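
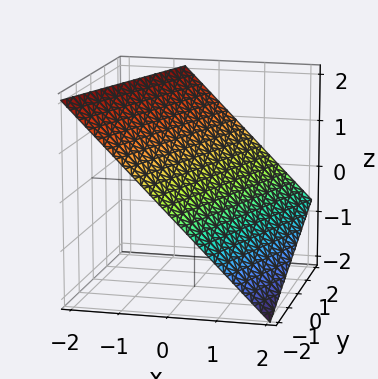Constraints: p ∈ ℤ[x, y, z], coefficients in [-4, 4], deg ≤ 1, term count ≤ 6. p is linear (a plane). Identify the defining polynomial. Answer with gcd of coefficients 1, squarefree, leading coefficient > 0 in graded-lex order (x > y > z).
3*x - y + 3*z - 2

1. The degree is 1 — every cross-section is a straight line — this is a plane.
2. Observable constraints: it meets the y-axis at y = -2 (among the integer gridlines).
3. The integer polynomial consistent with all of this is the stated p.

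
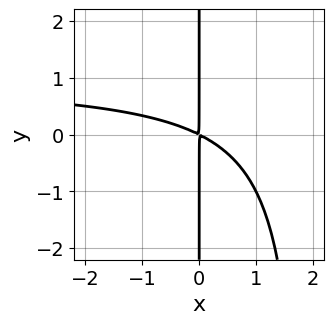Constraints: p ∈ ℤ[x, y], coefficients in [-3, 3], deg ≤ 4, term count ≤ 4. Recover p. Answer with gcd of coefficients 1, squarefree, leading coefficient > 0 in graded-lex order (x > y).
x^2*y - x^2 - 2*x*y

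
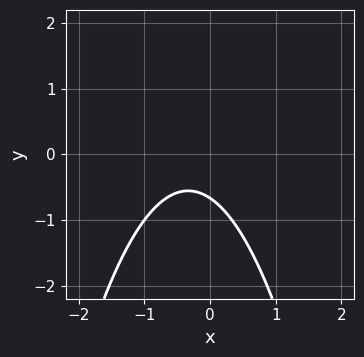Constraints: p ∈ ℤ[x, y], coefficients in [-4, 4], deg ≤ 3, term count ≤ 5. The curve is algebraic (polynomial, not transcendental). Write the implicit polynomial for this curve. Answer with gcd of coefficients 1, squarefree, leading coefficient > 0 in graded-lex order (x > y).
Degree: a generic line meets the curve in up to 2 points, so deg p = 2.
From the axis intercepts and sections: it misses every integer gridline on the x-axis.
Assembling these constraints gives the stated polynomial.

3*x^2 + 2*x + 3*y + 2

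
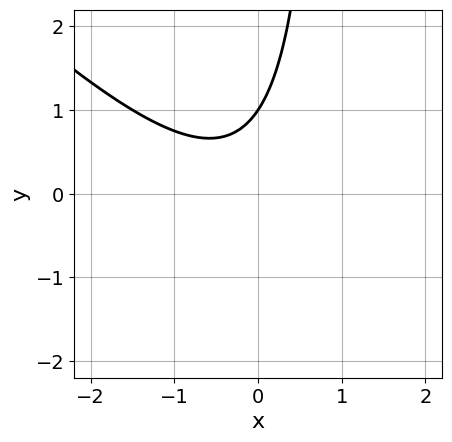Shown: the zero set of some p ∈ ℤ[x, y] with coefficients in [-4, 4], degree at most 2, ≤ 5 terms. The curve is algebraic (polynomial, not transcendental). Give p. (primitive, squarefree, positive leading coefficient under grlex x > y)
2*x^2 + 2*x*y + x - 2*y + 2

Degree: no degree-1 curve has this shape, so deg p = 2.
Checking where it meets the axes: it meets the y-axis at y = 1 (among the integer gridlines); it misses every integer gridline on the x-axis.
Together with the visible shape, these determine p as stated.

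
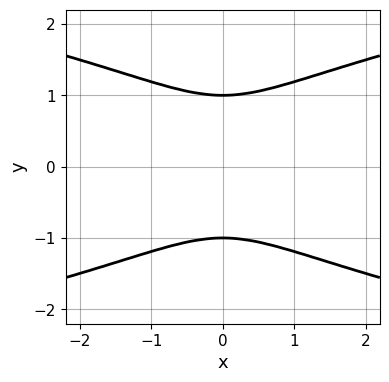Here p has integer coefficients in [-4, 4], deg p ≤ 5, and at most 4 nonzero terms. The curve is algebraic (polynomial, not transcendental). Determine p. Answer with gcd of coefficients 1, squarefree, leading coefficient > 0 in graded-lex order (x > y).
First, deg p = 4.
Next, symmetries: the y ↦ −y reflection is a symmetry, so y appears only in even powers; the x ↦ −x reflection is a symmetry, so x appears only in even powers.
Then, reading off the gridlines: it misses every integer gridline on the x-axis; the y-axis gridline crossings are at y ∈ {-1, 1}.
Finally, together with the visible shape, these determine p as stated.

y^4 - x^2 - 1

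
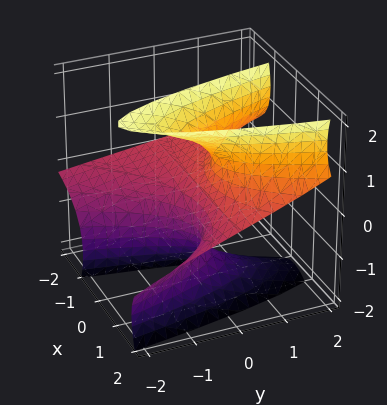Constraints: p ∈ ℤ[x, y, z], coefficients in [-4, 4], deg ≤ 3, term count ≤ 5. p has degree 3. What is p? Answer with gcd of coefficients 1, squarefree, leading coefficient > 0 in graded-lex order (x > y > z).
3*x^2*z - z^3 - 3*x*z - 3*y + 2*z

The degree is 3 — a generic line meets the surface in up to 3 points.
Against the integer gridlines: the visible x-axis segment lies entirely on the surface; it crosses the y-axis at the gridline y = 0; one z-axis crossing is at z = 0.
The integer polynomial consistent with all of this is the stated p.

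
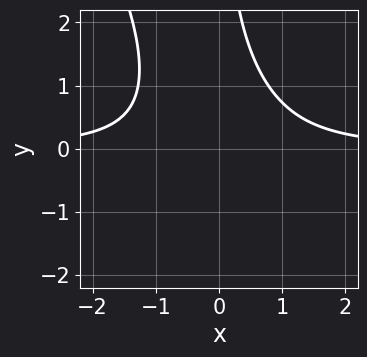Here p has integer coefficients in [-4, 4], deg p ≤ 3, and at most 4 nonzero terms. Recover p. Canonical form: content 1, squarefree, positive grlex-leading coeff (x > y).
First, degree: no degree-2 curve has this shape, so deg p = 3.
Next, against the integer gridlines: no x-intercept at any integer in the box; no y-intercept at any integer in the box.
Finally, solving for integer coefficients yields p as stated.

2*x^2*y + x*y^2 - 2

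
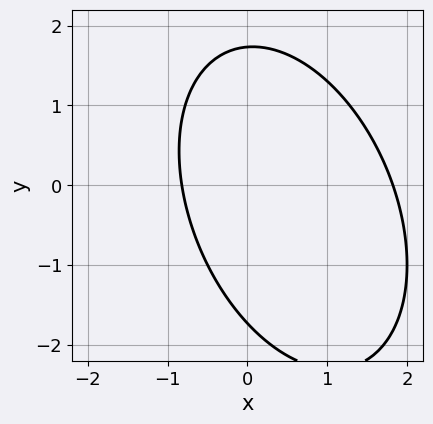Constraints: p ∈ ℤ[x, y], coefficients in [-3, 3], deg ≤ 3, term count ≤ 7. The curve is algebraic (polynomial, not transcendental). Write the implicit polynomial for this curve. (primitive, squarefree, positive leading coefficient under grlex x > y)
2*x^2 + x*y + y^2 - 2*x - 3

(a) Degree: a generic line meets the curve in up to 2 points, so deg p = 2.
(b) The integer polynomial consistent with all of this is the stated p.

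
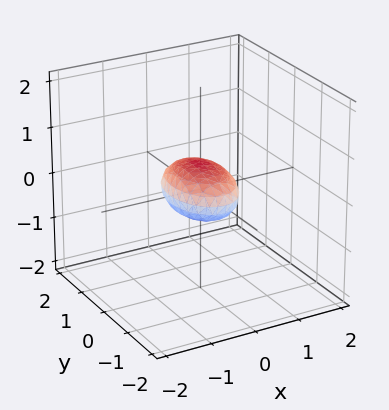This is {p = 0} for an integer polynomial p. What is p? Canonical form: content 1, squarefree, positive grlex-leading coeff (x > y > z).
2*x^2 + y^2 + 3*z^2 - 1

1. deg p = 2. A closed, bounded, convex surface; a quadric.
2. Symmetries: it's symmetric under z → −z, forcing even powers of z; it's symmetric under y → −y, forcing even powers of y; mirror symmetry x ↦ −x ⇒ only even powers of x.
3. Checking where it meets the axes: among the integer gridlines, it crosses the y-axis at y ∈ {-1, 1}.
4. Solving for integer coefficients yields p as stated.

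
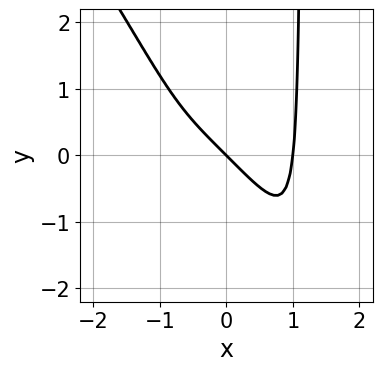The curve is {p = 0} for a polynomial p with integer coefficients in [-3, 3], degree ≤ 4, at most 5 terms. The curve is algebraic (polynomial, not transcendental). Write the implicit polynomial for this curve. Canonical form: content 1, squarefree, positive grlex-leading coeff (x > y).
3*x^4 + 2*x^3*y - 3*x - 3*y

(a) The degree is 4 — the shape is more complex than any degree-3 curve.
(b) Checking where it meets the axes: the x-axis gridline crossings are at x ∈ {0, 1}; it crosses the y-axis at the gridline y = 0.
(c) Matching integer coefficients to the picture gives p.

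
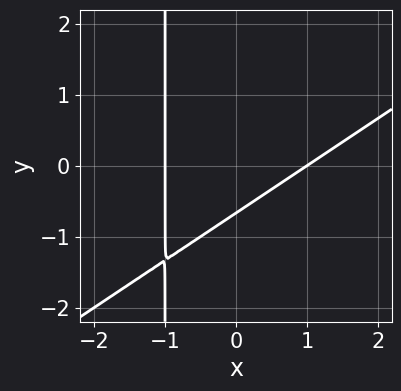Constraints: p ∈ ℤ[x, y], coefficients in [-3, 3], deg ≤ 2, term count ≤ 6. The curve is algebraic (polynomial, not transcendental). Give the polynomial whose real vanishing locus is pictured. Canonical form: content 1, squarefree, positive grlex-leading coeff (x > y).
2*x^2 - 3*x*y - 3*y - 2

The degree is 2 — a generic line meets the curve in up to 2 points.
Observable constraints: among the integer gridlines, it crosses the x-axis at x ∈ {-1, 1}.
Assembling these constraints gives the stated polynomial.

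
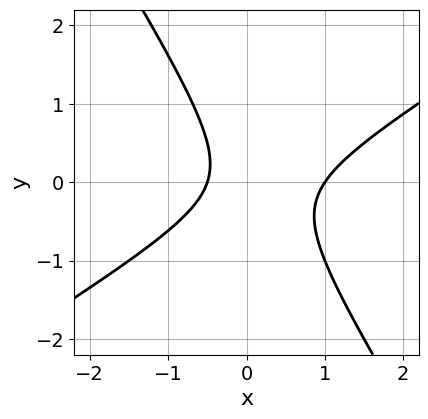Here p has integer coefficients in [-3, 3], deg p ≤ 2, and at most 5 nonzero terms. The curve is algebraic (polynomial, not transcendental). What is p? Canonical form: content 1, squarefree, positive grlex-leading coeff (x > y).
2*x^2 - 2*x*y - 2*y^2 - x - 1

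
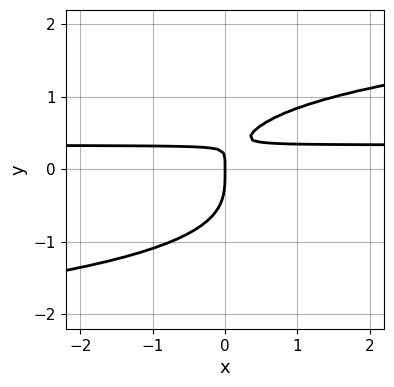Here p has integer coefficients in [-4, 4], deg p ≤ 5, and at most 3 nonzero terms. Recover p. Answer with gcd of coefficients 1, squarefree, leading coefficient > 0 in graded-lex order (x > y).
3*y^4 - 3*x*y + x

(a) Degree: the shape is more complex than any degree-3 curve, so deg p = 4.
(b) From the visible intercepts: it crosses the x-axis at the gridline x = 0; one y-axis crossing is at y = 0.
(c) Together with the visible shape, these determine p as stated.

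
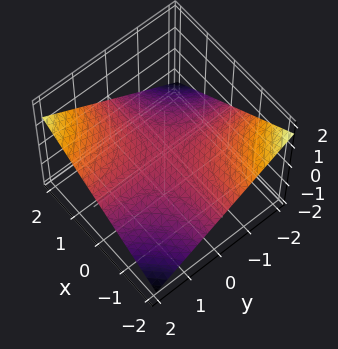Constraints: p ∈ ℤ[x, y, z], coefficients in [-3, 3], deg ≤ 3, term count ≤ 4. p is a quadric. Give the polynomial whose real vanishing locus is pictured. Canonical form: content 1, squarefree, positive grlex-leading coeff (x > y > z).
x*y - 3*z

1. Degree: a saddle surface; a quadric, so deg p = 2.
2. Reading off the gridlines: the visible y-axis segment lies entirely on the surface; every point of the x-axis in the box is on the surface; it crosses the z-axis at the gridline z = 0.
3. Matching integer coefficients to the picture gives p.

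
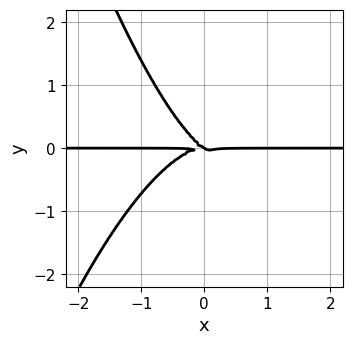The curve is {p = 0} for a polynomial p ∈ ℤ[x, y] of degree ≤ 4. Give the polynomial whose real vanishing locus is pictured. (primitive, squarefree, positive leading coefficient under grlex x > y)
(a) The degree is 4 — no degree-3 curve has this shape.
(b) From the axis intercepts and sections: it crosses the y-axis at the gridline y = 0; the visible x-axis segment lies entirely on the curve.
(c) Putting this together gives p.

3*x^3*y + 2*x*y^2 + 3*y^3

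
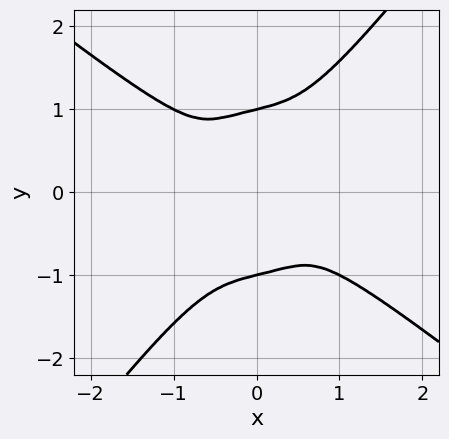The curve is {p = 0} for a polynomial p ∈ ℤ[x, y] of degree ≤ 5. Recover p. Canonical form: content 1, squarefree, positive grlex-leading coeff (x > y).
(a) The degree is 4 — no degree-3 curve has this shape.
(b) From the axis intercepts and sections: the y-axis gridline crossings are at y ∈ {-1, 1}.
(c) Putting this together gives p.

2*x^4 + x^3*y + x*y^3 - 2*y^4 + 2*y^2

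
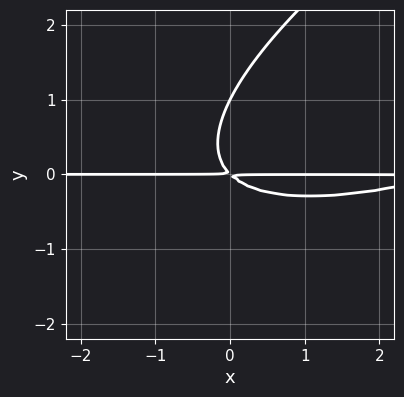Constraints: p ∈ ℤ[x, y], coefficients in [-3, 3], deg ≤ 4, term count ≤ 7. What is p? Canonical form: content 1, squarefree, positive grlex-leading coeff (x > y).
x^2*y - 3*x*y^2 + 3*y^3 - 3*x*y - 3*y^2

The degree is 3 — no degree-2 curve has this shape.
Against the integer gridlines: the visible x-axis segment lies entirely on the curve; it crosses the y-axis at the gridline y = 1.
The integer polynomial consistent with all of this is the stated p.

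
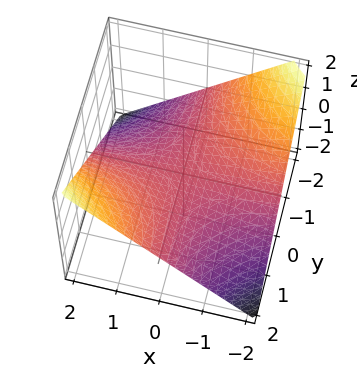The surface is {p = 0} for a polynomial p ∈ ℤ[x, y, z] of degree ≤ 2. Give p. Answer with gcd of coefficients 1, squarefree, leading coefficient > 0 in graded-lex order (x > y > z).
Degree: a saddle surface; a quadric, so deg p = 2.
Observable constraints: every point of the y-axis in the box is on the surface; it crosses the z-axis at the gridline z = 0; every point of the x-axis in the box is on the surface.
Matching integer coefficients to the picture gives p.

x*y - 2*z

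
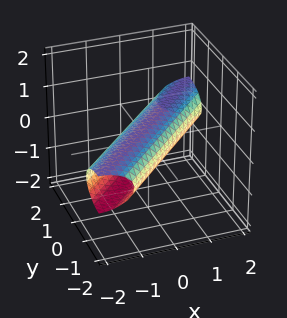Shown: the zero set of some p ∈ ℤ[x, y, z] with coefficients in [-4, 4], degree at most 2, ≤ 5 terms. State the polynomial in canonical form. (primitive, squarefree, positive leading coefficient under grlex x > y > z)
The degree is 2 — a generic line meets the surface in up to 2 points.
From the axis intercepts and sections: the y-axis gridline crossings are at y ∈ {-1, 1}; the x-axis gridline crossings are at x ∈ {-1, 1}.
Together with the visible shape, these determine p as stated.

x^2 - 2*x*y + y^2 + 3*z^2 - 1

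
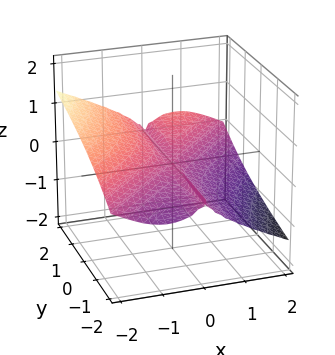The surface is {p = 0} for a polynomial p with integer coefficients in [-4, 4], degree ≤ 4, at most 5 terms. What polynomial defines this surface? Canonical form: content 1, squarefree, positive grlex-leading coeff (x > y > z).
Degree: no degree-2 surface has this shape, so deg p = 3.
Against the integer gridlines: it crosses the z-axis at the gridline z = 0; every point of the y-axis in the box is on the surface; it crosses the x-axis at the gridline x = 0.
Assembling these constraints gives the stated polynomial.

x^3 - x^2*y + 2*x^2*z + 3*z^3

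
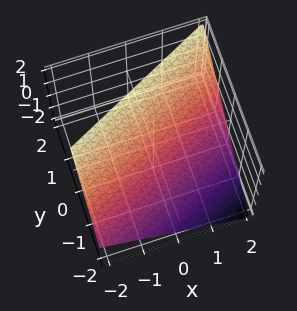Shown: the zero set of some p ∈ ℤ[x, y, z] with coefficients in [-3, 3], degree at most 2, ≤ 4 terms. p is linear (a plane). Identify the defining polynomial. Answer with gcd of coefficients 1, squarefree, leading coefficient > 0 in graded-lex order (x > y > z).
The degree is 1 — every cross-section is a straight line — this is a plane.
Against the integer gridlines: one x-axis crossing is at x = 2; it meets the y-axis at y = -1 (among the integer gridlines).
These observations pin down the coefficients. Check: (0, 0, 1) on the z-axis lies on the surface, and p(0, 0, 1) = 0. ✓

x - 2*y + 2*z - 2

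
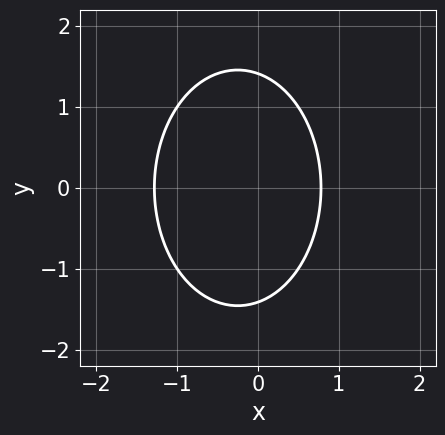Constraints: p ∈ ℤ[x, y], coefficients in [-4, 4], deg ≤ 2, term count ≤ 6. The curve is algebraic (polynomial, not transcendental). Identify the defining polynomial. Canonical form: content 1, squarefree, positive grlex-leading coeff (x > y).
2*x^2 + y^2 + x - 2

The degree is 2 — the shape is more complex than any degree-1 curve.
Symmetries: it's symmetric under y → −y, forcing even powers of y.
Matching integer coefficients to the picture gives p.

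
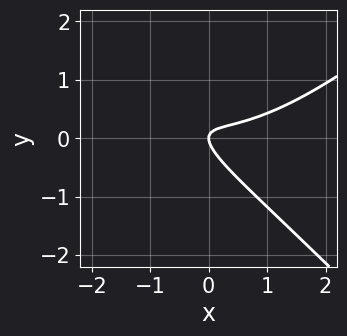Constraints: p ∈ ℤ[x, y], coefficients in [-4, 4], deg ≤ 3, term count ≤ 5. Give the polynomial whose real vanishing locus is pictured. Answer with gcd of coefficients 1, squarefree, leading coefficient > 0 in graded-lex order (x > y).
x^3 - x*y^2 - 3*x*y - 3*y^2 + x

1. Degree: the shape is more complex than any degree-2 curve, so deg p = 3.
2. From the visible intercepts: one y-axis crossing is at y = 0; it meets the x-axis at x = 0 (among the integer gridlines).
3. Matching integer coefficients to the picture gives p.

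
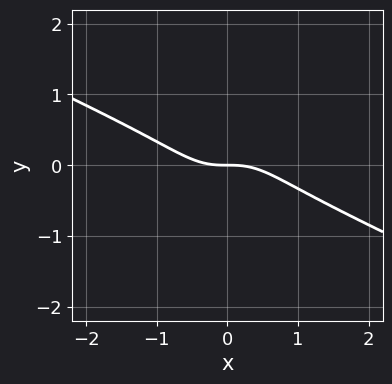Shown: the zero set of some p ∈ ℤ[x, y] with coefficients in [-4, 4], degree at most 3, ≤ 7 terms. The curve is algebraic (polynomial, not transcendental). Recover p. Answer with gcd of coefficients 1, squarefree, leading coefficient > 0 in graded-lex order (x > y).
x^3 + 2*x^2*y + x*y^2 + 3*y^3 + y

1. The degree is 3 — no degree-2 curve has this shape.
2. Reading off the gridlines: it crosses the x-axis at the gridline x = 0; it crosses the y-axis at the gridline y = 0.
3. Matching integer coefficients to the picture gives p.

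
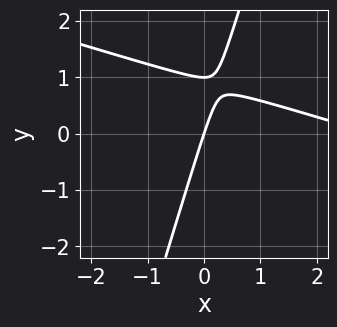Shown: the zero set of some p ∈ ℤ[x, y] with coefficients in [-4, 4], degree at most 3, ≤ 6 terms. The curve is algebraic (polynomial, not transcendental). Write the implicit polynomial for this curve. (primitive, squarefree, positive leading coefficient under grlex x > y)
x^2 + 3*x*y - y^2 - 3*x + y

Degree: a generic line meets the curve in up to 2 points, so deg p = 2.
From the axis intercepts and sections: among the integer gridlines, it crosses the y-axis at y ∈ {0, 1}; one x-axis crossing is at x = 0.
Matching integer coefficients to the picture gives p.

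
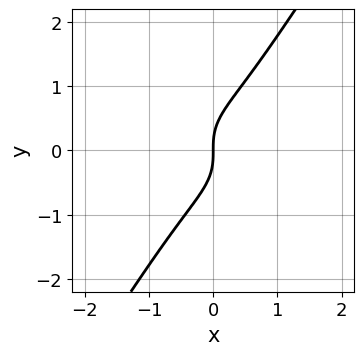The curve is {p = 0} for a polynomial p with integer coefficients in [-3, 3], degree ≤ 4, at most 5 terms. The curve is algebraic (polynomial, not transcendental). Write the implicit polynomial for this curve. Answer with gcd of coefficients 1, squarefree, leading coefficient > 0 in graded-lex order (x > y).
3*x^3 + 2*x*y^2 - 2*y^3 + 2*x

1. The degree is 3 — a generic line meets the curve in up to 3 points.
2. Reading off the gridlines: it meets the y-axis at y = 0 (among the integer gridlines); it crosses the x-axis at the gridline x = 0.
3. Assembling these constraints gives the stated polynomial.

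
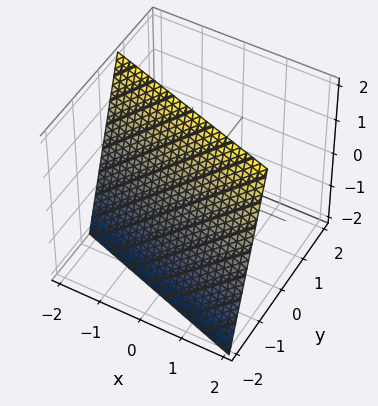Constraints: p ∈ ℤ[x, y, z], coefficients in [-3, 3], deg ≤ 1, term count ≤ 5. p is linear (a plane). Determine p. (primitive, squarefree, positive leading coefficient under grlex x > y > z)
x + 3*y - z + 2

Degree: every cross-section is a straight line — this is a plane, so deg p = 1.
Checking where it meets the axes: it crosses the x-axis at the gridline x = -2; one z-axis crossing is at z = 2.
Matching integer coefficients to the picture gives p.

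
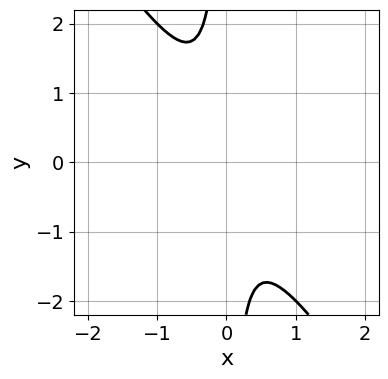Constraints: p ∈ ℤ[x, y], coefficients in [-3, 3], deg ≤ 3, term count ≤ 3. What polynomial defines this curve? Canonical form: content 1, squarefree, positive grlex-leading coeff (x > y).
Degree: a generic line meets the curve in up to 2 points, so deg p = 2.
Against the integer gridlines: no y-intercept at any integer in the box; no x-intercept at any integer in the box.
Fitting integer coefficients to these (and the overall shape) gives p.

3*x^2 + 2*x*y + 1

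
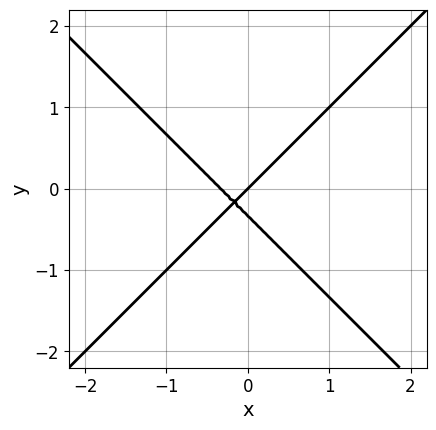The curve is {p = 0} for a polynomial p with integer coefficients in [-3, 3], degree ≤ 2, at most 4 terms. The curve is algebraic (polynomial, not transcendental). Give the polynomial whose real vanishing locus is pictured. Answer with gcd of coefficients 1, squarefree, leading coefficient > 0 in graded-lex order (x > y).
3*x^2 - 3*y^2 + x - y

1. deg p = 2. A generic line meets the curve in up to 2 points.
2. From the visible intercepts: it crosses the y-axis at the gridline y = 0; it meets the x-axis at x = 0 (among the integer gridlines).
3. Assembling these constraints gives the stated polynomial.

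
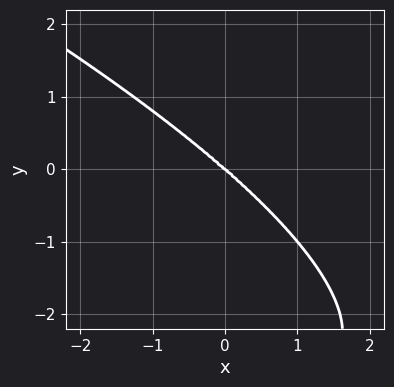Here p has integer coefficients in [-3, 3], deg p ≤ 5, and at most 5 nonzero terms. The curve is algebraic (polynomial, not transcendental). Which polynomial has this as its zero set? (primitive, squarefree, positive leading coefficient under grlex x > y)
y^4 + 2*x^3 + 3*y^3

1. Degree: a generic line meets the curve in up to 4 points, so deg p = 4.
2. Checking where it meets the axes: it meets the y-axis at y = 0 (among the integer gridlines); it meets the x-axis at x = 0 (among the integer gridlines).
3. These observations pin down the coefficients.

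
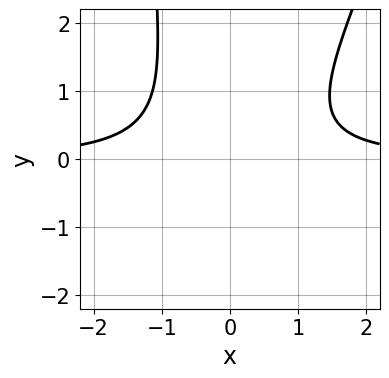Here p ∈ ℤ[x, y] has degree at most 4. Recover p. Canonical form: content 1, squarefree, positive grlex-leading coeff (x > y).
3*x^2*y - x*y^2 - 2*y^2 - 3

First, the degree is 3 — a generic line meets the curve in up to 3 points.
Next, from the visible intercepts: it misses every integer gridline on the x-axis; the curve avoids every integer y-axis point in the box.
Finally, the integer polynomial consistent with all of this is the stated p.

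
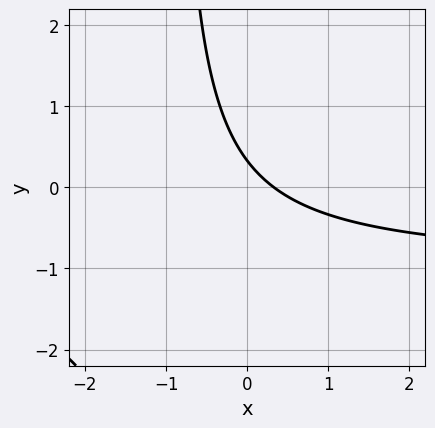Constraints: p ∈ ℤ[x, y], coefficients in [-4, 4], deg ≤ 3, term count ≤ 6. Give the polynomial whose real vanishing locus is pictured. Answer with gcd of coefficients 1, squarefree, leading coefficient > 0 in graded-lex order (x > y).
3*x*y + 3*x + 3*y - 1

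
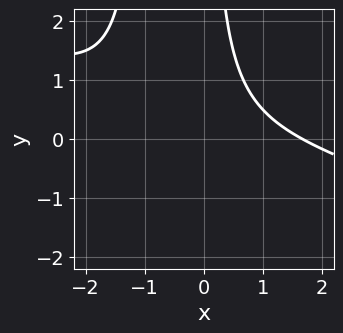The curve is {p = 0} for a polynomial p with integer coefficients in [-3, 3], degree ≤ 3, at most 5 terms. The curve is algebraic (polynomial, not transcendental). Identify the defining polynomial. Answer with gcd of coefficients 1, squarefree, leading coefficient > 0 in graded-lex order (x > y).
x^3 + 3*x^2*y + 3*x*y - x - 3

First, deg p = 3. A generic line meets the curve in up to 3 points.
Then, from the visible intercepts: no y-intercept at any integer in the box.
Finally, solving for integer coefficients yields p as stated.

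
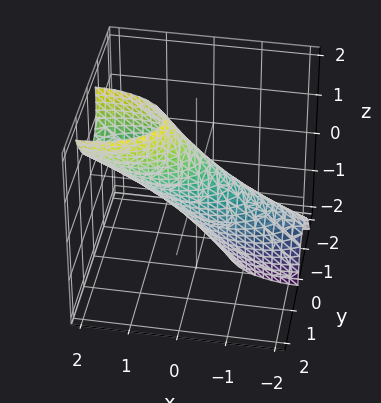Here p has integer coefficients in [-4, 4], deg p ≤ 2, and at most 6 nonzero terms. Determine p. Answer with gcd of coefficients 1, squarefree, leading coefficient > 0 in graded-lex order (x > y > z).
x^2 - 2*x*z + 3*y^2 - 2*y*z + z^2 - 1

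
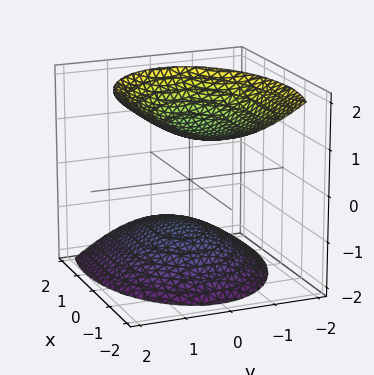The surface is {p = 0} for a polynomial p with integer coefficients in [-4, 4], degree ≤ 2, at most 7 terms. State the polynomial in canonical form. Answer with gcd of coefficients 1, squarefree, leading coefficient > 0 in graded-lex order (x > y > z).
x^2 + x*z + 2*y^2 - 2*z^2 + 3

(a) The picture has 2 separate pieces.
(b) The degree is 2 — the shape is more complex than any degree-1 surface.
(c) Checking where it meets the axes: it misses every integer gridline on the x-axis; no y-intercept at any integer in the box.
(d) Together with the visible shape, these determine p as stated.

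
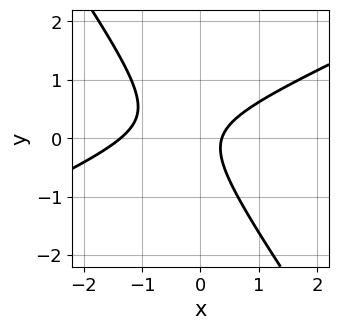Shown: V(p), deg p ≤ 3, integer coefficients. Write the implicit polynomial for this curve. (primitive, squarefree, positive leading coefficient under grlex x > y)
2*x^2 - 3*x*y - 3*y^2 + 2*x - 1

(a) Degree: the shape is more complex than any degree-1 curve, so deg p = 2.
(b) Observable constraints: the curve avoids every integer y-axis point in the box.
(c) Solving for integer coefficients yields p as stated.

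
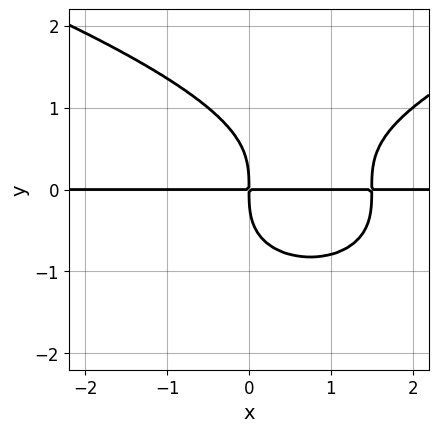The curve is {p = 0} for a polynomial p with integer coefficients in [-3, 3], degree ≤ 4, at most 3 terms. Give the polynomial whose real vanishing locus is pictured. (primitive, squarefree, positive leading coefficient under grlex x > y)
(a) deg p = 4. The shape is more complex than any degree-3 curve.
(b) Checking where it meets the axes: the visible x-axis segment lies entirely on the curve.
(c) These observations pin down the coefficients.

2*y^4 - 2*x^2*y + 3*x*y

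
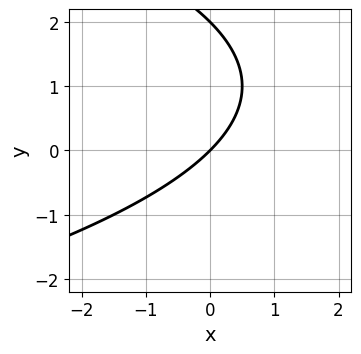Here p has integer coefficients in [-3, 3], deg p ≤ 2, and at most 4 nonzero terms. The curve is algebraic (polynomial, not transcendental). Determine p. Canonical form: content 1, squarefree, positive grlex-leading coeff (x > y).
(a) Degree: the shape is more complex than any degree-1 curve, so deg p = 2.
(b) Observable constraints: the y-axis gridline crossings are at y ∈ {0, 2}; it crosses the x-axis at the gridline x = 0.
(c) These observations pin down the coefficients.

y^2 + 2*x - 2*y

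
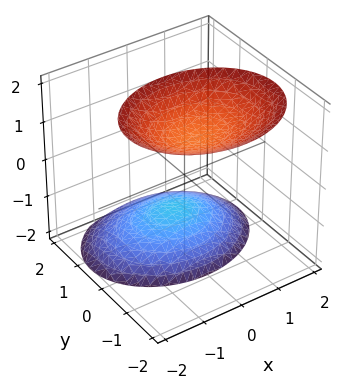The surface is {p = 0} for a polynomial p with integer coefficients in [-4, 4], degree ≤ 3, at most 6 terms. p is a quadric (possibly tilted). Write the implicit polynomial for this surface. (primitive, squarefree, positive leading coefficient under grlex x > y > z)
(a) The picture has 2 separate pieces.
(b) The degree is 2 — the shape is more complex than any degree-1 surface.
(c) From the visible intercepts: the surface avoids every integer x-axis point in the box; the surface avoids every integer y-axis point in the box.
(d) Assembling these constraints gives the stated polynomial.

2*x^2 + 3*y^2 + 2*y*z - 2*z^2 + 3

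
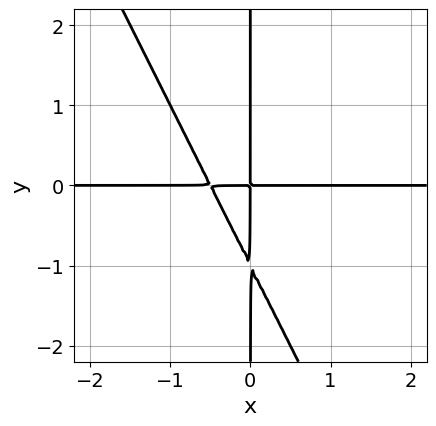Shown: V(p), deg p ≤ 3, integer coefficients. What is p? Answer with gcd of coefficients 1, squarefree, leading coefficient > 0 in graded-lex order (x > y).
(a) deg p = 3. A generic line meets the curve in up to 3 points.
(b) Observable constraints: every point of the x-axis in the box is on the curve; the visible y-axis segment lies entirely on the curve.
(c) Assembling these constraints gives the stated polynomial.

2*x^2*y + x*y^2 + x*y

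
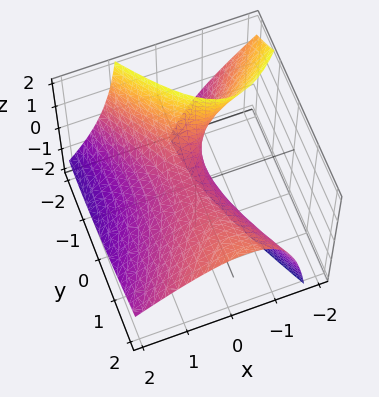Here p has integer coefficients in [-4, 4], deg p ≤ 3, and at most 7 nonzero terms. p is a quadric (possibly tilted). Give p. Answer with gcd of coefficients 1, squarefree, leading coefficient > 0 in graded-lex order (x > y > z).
(a) Degree: no degree-1 surface has this shape, so deg p = 2.
(b) From the axis intercepts and sections: one y-axis crossing is at y = 0; it meets the z-axis at z = 0 (among the integer gridlines); one x-axis crossing is at x = 0.
(c) Assembling these constraints gives the stated polynomial.

3*x^2 + 3*x*z - y^2 + 2*y*z + 3*z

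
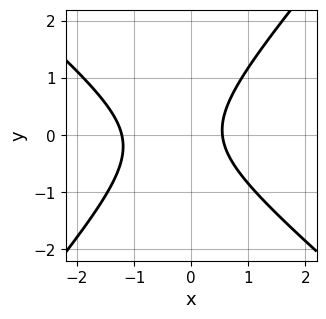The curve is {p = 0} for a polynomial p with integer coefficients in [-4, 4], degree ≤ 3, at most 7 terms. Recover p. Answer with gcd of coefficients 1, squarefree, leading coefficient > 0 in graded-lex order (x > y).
3*x^2 + x*y - 3*y^2 + 2*x - 2

First, the degree is 2 — a generic line meets the curve in up to 2 points.
Next, against the integer gridlines: the curve avoids every integer y-axis point in the box.
Finally, assembling these constraints gives the stated polynomial.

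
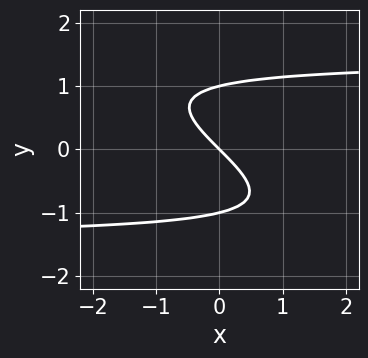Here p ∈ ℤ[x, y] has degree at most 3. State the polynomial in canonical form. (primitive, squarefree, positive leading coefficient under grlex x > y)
1. deg p = 3. No degree-2 curve has this shape.
2. Checking where it meets the axes: one x-axis crossing is at x = 0; the y-axis gridline crossings are at y ∈ {-1, 0, 1}.
3. Matching integer coefficients to the picture gives p.

x*y^2 + 2*y^3 - 2*x - 2*y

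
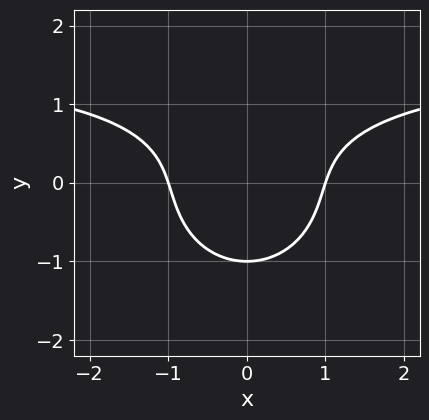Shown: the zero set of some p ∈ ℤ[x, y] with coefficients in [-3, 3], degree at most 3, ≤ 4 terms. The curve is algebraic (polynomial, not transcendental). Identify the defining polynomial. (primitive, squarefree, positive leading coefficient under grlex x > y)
2*x^2*y + 3*y^3 - 3*x^2 + 3

First, degree: a generic line meets the curve in up to 3 points, so deg p = 3.
Next, symmetries: mirror symmetry x ↦ −x ⇒ only even powers of x.
Then, from the axis intercepts and sections: the x-axis gridline crossings are at x ∈ {-1, 1}; it meets the y-axis at y = -1 (among the integer gridlines).
Finally, solving for integer coefficients yields p as stated.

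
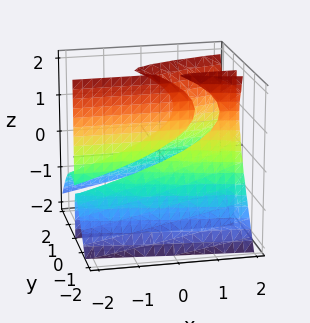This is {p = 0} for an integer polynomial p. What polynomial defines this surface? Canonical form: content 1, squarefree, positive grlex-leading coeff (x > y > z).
1. I count 2 distinct pieces. Treating them together as one polynomial.
2. The degree is 3 — the shape is more complex than any degree-2 surface.
3. Against the integer gridlines: every point of the z-axis in the box is on the surface; the visible x-axis segment lies entirely on the surface; it crosses the y-axis at the gridline y = 1.
4. Putting this together gives p.

2*y^3 - y*z^2 - x*y - 2*y^2 + 2*y*z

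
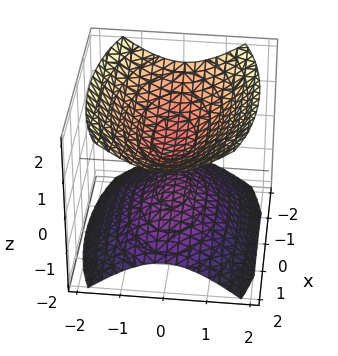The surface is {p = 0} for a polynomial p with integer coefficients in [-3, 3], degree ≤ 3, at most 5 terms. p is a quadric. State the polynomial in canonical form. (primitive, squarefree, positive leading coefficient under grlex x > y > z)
x^2 + 3*y^2 - 3*z^2 + 1

The picture has 2 separate pieces. Treating them together as one polynomial.
Degree: two separate bowl-shaped sheets opening away from each other; a quadric, so deg p = 2.
Symmetries: mirror symmetry y ↦ −y ⇒ only even powers of y; mirror symmetry z ↦ −z ⇒ only even powers of z; the x ↦ −x reflection is a symmetry, so x appears only in even powers.
Against the integer gridlines: the surface avoids every integer x-axis point in the box; it misses every integer gridline on the y-axis.
Solving for integer coefficients yields p as stated.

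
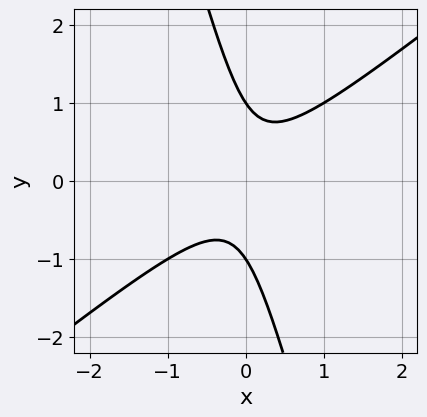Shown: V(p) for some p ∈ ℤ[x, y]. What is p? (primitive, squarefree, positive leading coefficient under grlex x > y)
The degree is 2 — the shape is more complex than any degree-1 curve.
Reading off the gridlines: among the integer gridlines, it crosses the y-axis at y ∈ {-1, 1}; the curve avoids every integer x-axis point in the box.
The integer polynomial consistent with all of this is the stated p.

3*x^2 - 3*x*y - y^2 + 1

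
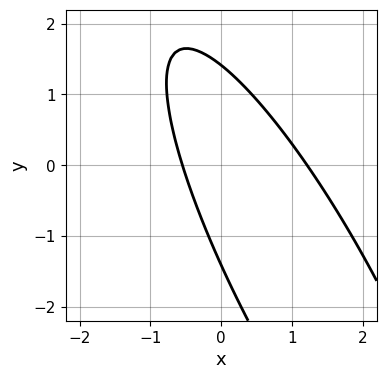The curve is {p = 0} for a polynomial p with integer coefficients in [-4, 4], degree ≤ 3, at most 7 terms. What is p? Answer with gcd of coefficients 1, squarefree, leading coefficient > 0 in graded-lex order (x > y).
3*x^2 + 3*x*y + y^2 - 2*x - 2

The degree is 2 — the shape is more complex than any degree-1 curve.
Putting this together gives p.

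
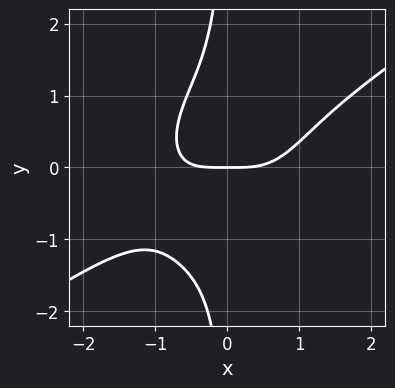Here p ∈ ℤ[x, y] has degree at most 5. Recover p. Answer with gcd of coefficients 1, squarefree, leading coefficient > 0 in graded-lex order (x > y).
1. deg p = 4.
2. Against the integer gridlines: one y-axis crossing is at y = 0; one x-axis crossing is at x = 0.
3. Fitting integer coefficients to these (and the overall shape) gives p.

2*x^4 - 3*x^3*y + 2*x^2*y^2 - 3*x*y^3 - 3*y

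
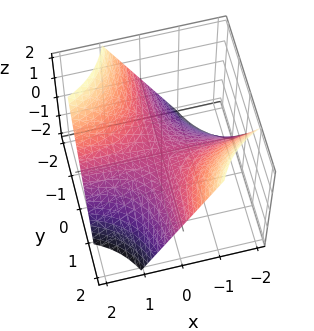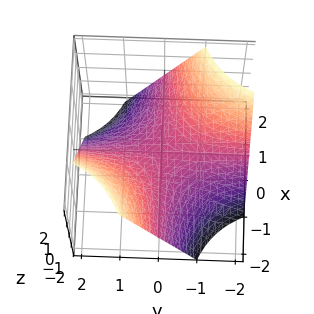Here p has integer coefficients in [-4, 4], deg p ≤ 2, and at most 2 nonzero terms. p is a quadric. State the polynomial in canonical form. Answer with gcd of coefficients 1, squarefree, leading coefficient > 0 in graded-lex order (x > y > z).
x*y + z

Degree: a hyperbolic paraboloid; a quadric, so deg p = 2.
Observable constraints: the visible y-axis segment lies entirely on the surface; it meets the z-axis at z = 0 (among the integer gridlines).
Together with the visible shape, these determine p as stated.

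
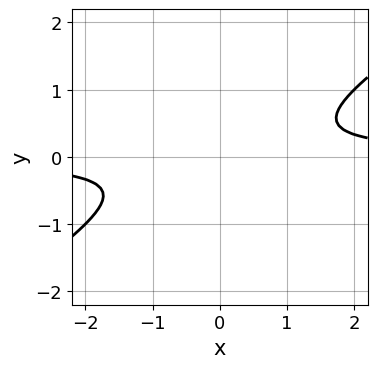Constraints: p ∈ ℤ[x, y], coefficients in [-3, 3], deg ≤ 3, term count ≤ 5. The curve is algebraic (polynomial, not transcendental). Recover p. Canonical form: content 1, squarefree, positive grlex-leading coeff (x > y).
2*x*y - 3*y^2 - 1

First, degree: no degree-1 curve has this shape, so deg p = 2.
Next, reading off the gridlines: the curve avoids every integer x-axis point in the box; no y-intercept at any integer in the box.
Finally, assembling these constraints gives the stated polynomial.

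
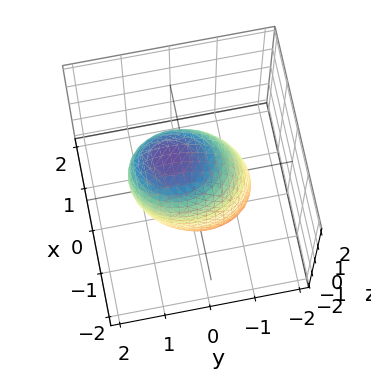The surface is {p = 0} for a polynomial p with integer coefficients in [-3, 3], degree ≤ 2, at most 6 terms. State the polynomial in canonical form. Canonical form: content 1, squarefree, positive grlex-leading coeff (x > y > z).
3*x^2 + 2*y^2 - y*z + z^2 - 3

(a) The degree is 2 — the shape is more complex than any degree-1 surface.
(b) Against the integer gridlines: the x-axis gridline crossings are at x ∈ {-1, 1}.
(c) Putting this together gives p.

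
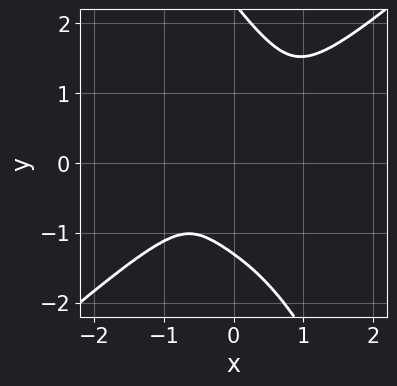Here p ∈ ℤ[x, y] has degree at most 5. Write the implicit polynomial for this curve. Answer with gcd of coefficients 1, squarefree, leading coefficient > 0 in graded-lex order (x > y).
deg p = 4. A generic line meets the curve in up to 4 points.
The integer polynomial consistent with all of this is the stated p.

2*x^4 - 2*x*y^3 - y^4 + y^3 + 3*y^2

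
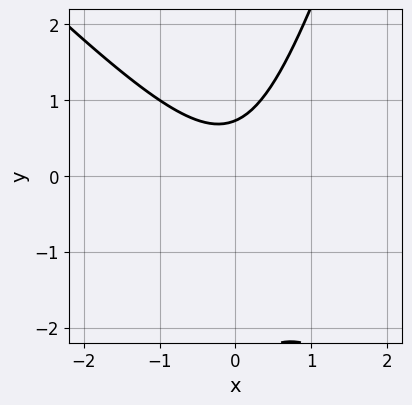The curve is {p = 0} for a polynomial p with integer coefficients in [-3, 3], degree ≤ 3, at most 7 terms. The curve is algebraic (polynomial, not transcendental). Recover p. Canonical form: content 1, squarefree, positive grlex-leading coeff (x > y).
3*x^2 + 2*x*y - y^2 - 2*y + 2

First, degree: a generic line meets the curve in up to 2 points, so deg p = 2.
Then, from the visible intercepts: no x-intercept at any integer in the box.
Finally, matching integer coefficients to the picture gives p.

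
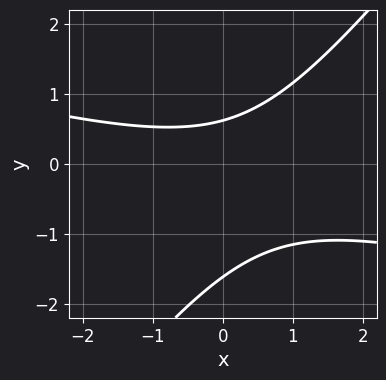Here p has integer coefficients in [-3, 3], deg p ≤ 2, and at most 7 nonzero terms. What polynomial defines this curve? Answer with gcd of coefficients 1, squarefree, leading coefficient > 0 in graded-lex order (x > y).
x^2 + 3*x*y - 3*y^2 - 3*y + 3

1. Degree: the shape is more complex than any degree-1 curve, so deg p = 2.
2. From the axis intercepts and sections: no x-intercept at any integer in the box.
3. The integer polynomial consistent with all of this is the stated p.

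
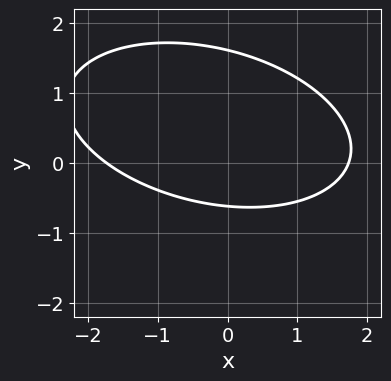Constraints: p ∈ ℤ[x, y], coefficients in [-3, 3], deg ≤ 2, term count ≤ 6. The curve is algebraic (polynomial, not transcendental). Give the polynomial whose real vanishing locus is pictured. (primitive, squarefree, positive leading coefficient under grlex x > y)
x^2 + x*y + 3*y^2 - 3*y - 3

(a) Degree: a generic line meets the curve in up to 2 points, so deg p = 2.
(b) The integer polynomial consistent with all of this is the stated p.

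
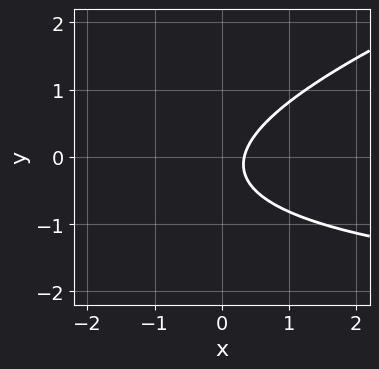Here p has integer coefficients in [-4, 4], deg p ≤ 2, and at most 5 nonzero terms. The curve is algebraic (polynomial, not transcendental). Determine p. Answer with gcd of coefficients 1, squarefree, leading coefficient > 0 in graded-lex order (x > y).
1. deg p = 2.
2. Checking where it meets the axes: it misses every integer gridline on the y-axis.
3. Together with the visible shape, these determine p as stated.

x*y - 3*y^2 + 3*x - y - 1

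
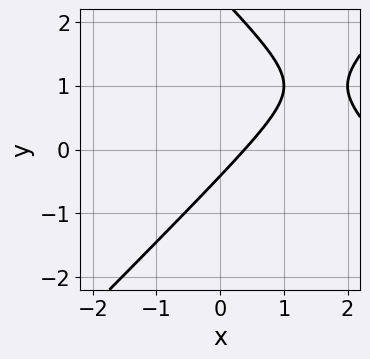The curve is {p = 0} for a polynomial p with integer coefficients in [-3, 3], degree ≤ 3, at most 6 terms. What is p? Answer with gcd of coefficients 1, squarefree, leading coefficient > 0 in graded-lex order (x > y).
(a) deg p = 2. No degree-1 curve has this shape.
(b) Solving for integer coefficients yields p as stated.

x^2 - y^2 - 3*x + 2*y + 1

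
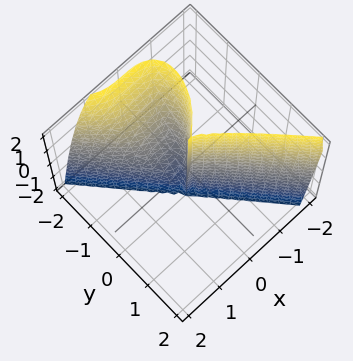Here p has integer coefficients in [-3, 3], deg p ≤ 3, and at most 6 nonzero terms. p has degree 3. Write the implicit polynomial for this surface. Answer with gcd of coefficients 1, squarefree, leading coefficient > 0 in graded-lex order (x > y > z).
3*x^3 + 2*y^3 + y^2*z + 2*y^2

First, deg p = 3. No degree-2 surface has this shape.
Next, observable constraints: every point of the z-axis in the box is on the surface; it crosses the x-axis at the gridline x = 0.
Finally, solving for integer coefficients yields p as stated. Check: (0, -1, 0) on the y-axis lies on the surface, and p(0, -1, 0) = 0. ✓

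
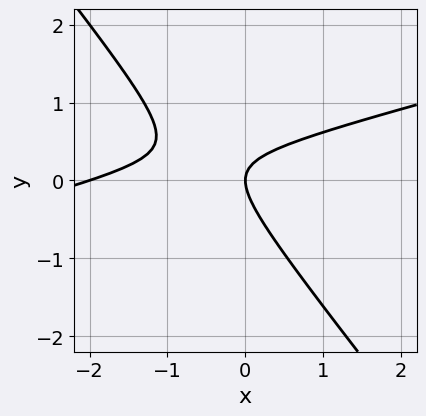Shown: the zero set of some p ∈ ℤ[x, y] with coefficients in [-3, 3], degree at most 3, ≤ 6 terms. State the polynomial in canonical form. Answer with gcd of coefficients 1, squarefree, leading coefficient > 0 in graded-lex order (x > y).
1. The degree is 2 — a generic line meets the curve in up to 2 points.
2. Observable constraints: among the integer gridlines, it crosses the x-axis at x ∈ {-2, 0}; it crosses the y-axis at the gridline y = 0.
3. Putting this together gives p.

x^2 - 3*x*y - 3*y^2 + 2*x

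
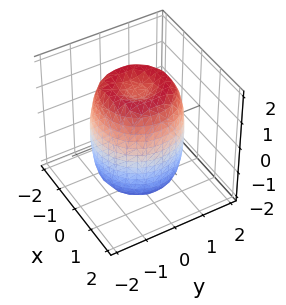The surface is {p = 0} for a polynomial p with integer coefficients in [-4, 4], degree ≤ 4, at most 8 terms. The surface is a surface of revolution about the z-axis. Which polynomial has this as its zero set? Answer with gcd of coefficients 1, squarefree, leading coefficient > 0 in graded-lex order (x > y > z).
2*x^4 + 4*x^2*y^2 + 2*y^4 - 3*x^2 - 3*y^2 + z^2 - 2

The degree is 4 — a generic line meets the surface in up to 4 points.
Symmetry: the surface is invariant under rotation about z: p = q(x² + y², z).
From the visible intercepts: a circular section at z = 1 has radius between 1 and 2.
Putting this together gives p.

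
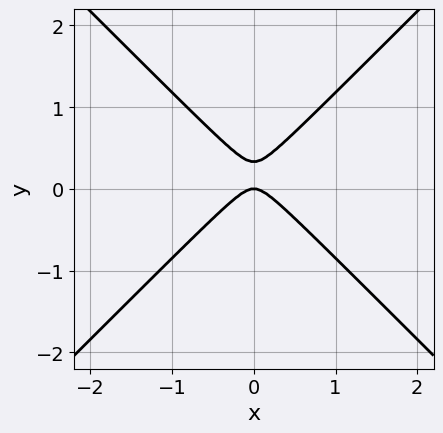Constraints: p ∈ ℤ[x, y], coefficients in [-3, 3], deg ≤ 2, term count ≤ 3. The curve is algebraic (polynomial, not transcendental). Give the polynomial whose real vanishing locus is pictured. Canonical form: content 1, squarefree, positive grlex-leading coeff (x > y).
(a) The degree is 2 — a generic line meets the curve in up to 2 points.
(b) Symmetries: the x ↦ −x reflection is a symmetry, so x appears only in even powers.
(c) From the axis intercepts and sections: it crosses the y-axis at the gridline y = 0; it meets the x-axis at x = 0 (among the integer gridlines).
(d) Assembling these constraints gives the stated polynomial.

3*x^2 - 3*y^2 + y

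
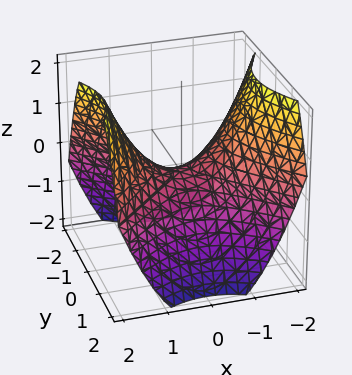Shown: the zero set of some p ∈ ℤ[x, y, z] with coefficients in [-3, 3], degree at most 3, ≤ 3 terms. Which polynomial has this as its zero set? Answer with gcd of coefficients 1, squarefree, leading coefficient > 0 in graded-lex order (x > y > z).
The degree is 2 — a hyperbolic paraboloid; a quadric.
Symmetries: mirror symmetry x ↦ −x ⇒ only even powers of x; mirror symmetry y ↦ −y ⇒ only even powers of y.
From the axis intercepts and sections: it meets the z-axis at z = 0 (among the integer gridlines); it meets the y-axis at y = 0 (among the integer gridlines); one x-axis crossing is at x = 0.
These observations pin down the coefficients.

2*x^2 - 2*y^2 - 3*z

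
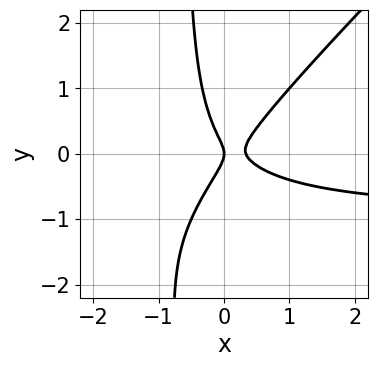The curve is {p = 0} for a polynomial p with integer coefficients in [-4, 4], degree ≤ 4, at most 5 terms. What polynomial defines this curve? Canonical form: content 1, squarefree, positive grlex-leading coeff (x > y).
1. The degree is 3 — a generic line meets the curve in up to 3 points.
2. Against the integer gridlines: it meets the x-axis at x = 0 (among the integer gridlines); it meets the y-axis at y = 0 (among the integer gridlines).
3. Matching integer coefficients to the picture gives p.

3*x^2*y - 3*x*y^2 + 3*x^2 - 2*y^2 - x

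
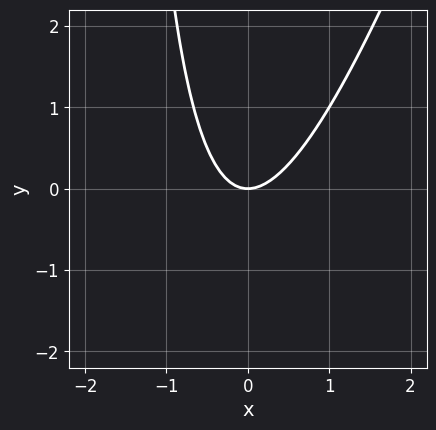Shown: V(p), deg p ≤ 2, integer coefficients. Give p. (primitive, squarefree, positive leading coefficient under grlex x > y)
First, the degree is 2 — the shape is more complex than any degree-1 curve.
Next, against the integer gridlines: one y-axis crossing is at y = 0; one x-axis crossing is at x = 0.
Finally, matching integer coefficients to the picture gives p.

3*x^2 - x*y - 2*y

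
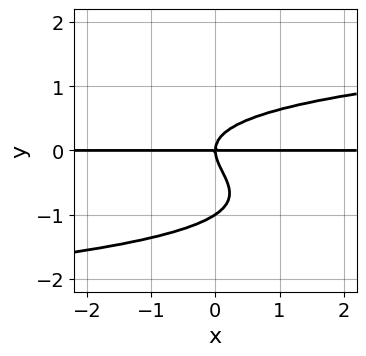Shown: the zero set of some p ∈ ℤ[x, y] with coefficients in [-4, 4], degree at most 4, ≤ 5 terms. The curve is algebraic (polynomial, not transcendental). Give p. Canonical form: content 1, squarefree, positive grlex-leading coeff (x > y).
3*y^4 + 3*y^3 - 2*x*y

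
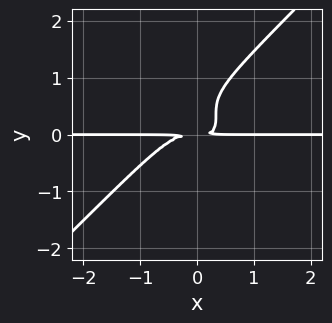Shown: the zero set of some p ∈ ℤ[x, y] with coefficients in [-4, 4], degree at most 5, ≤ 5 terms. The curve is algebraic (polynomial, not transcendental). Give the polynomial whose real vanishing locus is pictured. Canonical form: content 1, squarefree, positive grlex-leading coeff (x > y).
2*x^3*y - 2*y^4 + x*y^2 + 2*y^3 - y^2

deg p = 4. A generic line meets the curve in up to 4 points.
Observable constraints: the visible x-axis segment lies entirely on the curve.
The integer polynomial consistent with all of this is the stated p.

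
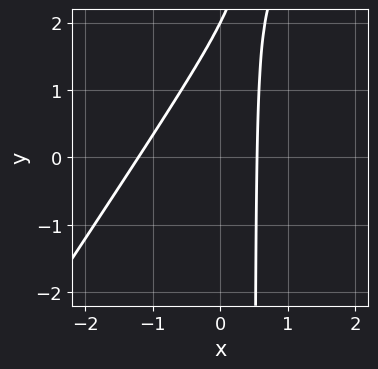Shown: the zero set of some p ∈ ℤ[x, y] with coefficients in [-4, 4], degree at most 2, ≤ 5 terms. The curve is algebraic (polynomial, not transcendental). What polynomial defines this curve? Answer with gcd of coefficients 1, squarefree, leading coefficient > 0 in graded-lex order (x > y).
1. Degree: the shape is more complex than any degree-1 curve, so deg p = 2.
2. Checking where it meets the axes: it meets the y-axis at y = 2 (among the integer gridlines).
3. These observations pin down the coefficients.

3*x^2 - 2*x*y + 2*x + y - 2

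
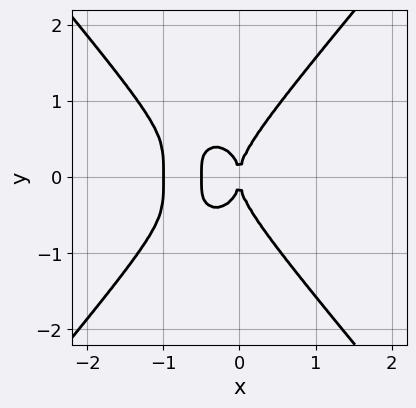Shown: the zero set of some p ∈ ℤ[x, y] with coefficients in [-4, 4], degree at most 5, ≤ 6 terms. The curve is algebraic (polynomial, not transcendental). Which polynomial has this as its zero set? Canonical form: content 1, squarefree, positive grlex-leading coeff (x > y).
(a) deg p = 4.
(b) Symmetries: mirror symmetry y ↦ −y ⇒ only even powers of y.
(c) From the axis intercepts and sections: it meets the y-axis at y = 0 (among the integer gridlines); the x-axis gridline crossings are at x ∈ {-1, 0}.
(d) Matching integer coefficients to the picture gives p.

2*x^4 - y^4 + 3*x^3 + x^2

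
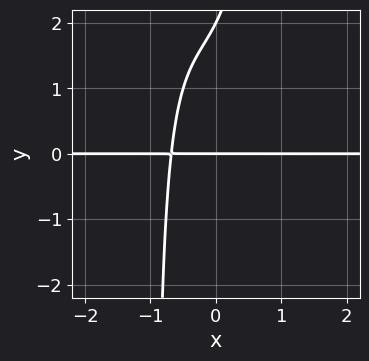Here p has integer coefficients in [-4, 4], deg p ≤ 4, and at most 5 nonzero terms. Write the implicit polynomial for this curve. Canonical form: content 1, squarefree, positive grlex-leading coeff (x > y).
2*x^3*y + x^2*y^2 + 2*x*y - y^2 + 2*y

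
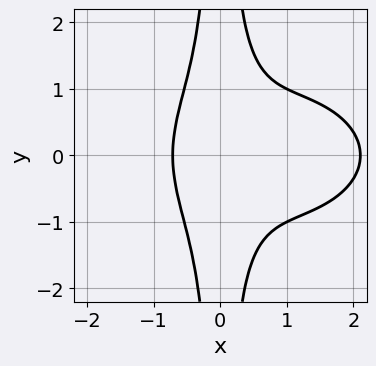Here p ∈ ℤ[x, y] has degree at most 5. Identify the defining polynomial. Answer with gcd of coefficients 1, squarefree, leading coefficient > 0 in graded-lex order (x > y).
The degree is 4 — the shape is more complex than any degree-3 curve.
Symmetries: the y ↦ −y reflection is a symmetry, so y appears only in even powers.
Checking where it meets the axes: the curve avoids every integer y-axis point in the box.
The integer polynomial consistent with all of this is the stated p.

x^4 + 2*x^2*y^2 - 2*x^3 - 1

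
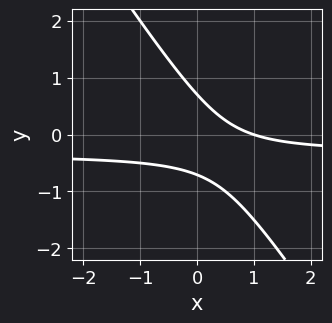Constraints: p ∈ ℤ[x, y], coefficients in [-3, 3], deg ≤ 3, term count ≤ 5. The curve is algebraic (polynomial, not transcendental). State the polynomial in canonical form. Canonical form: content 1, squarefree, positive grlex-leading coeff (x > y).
deg p = 2. A generic line meets the curve in up to 2 points.
Reading off the gridlines: one x-axis crossing is at x = 1.
Together with the visible shape, these determine p as stated.

3*x*y + 2*y^2 + x - 1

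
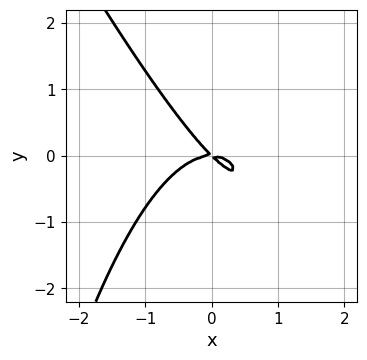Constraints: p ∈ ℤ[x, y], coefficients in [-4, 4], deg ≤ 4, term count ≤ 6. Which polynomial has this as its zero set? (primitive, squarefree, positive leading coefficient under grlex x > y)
(a) Degree: no degree-2 curve has this shape, so deg p = 3.
(b) From the visible intercepts: one x-axis crossing is at x = 0; one y-axis crossing is at y = 0.
(c) The integer polynomial consistent with all of this is the stated p.

2*x^3 + x^2*y + 2*x*y + 2*y^2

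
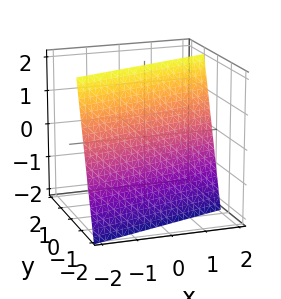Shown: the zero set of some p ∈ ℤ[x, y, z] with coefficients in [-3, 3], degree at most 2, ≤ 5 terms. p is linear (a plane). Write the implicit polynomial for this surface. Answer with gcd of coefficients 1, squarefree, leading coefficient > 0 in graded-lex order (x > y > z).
x - 3*y + z - 2

First, degree: every cross-section is a straight line — this is a plane, so deg p = 1.
Next, checking where it meets the axes: one x-axis crossing is at x = 2; it crosses the z-axis at the gridline z = 2.
Finally, fitting integer coefficients to these (and the overall shape) gives p.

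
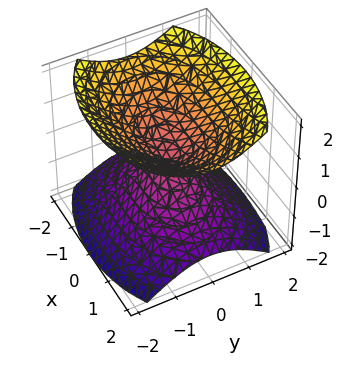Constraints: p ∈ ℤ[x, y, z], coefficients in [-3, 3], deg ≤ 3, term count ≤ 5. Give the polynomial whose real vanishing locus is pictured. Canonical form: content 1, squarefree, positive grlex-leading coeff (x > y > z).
(a) I count 2 distinct pieces. Treating them together as one polynomial.
(b) deg p = 2. Two nappes meeting at a single point; a quadric.
(c) Symmetries: it's symmetric under x → −x, forcing even powers of x; the y ↦ −y reflection is a symmetry, so y appears only in even powers; the z ↦ −z reflection is a symmetry, so z appears only in even powers.
(d) Observable constraints: one y-axis crossing is at y = 0; one z-axis crossing is at z = 0; it crosses the x-axis at the gridline x = 0.
(e) Putting this together gives p.

x^2 + 2*y^2 - 2*z^2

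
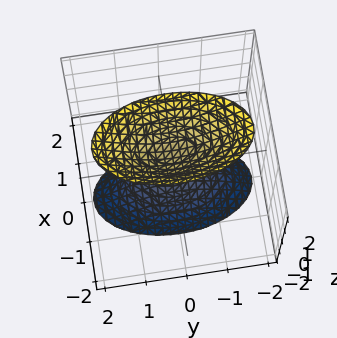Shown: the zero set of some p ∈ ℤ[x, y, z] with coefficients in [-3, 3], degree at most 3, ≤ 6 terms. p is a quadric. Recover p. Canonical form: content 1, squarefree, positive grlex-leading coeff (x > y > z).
3*x^2 + y^2 - z^2 + 1

First, there are 2 components. Treating them together as one polynomial.
Next, deg p = 2. Two separate bowl-shaped sheets opening away from each other; a quadric.
Then, symmetries: the x ↦ −x reflection is a symmetry, so x appears only in even powers; mirror symmetry z ↦ −z ⇒ only even powers of z; mirror symmetry y ↦ −y ⇒ only even powers of y.
Next, from the visible intercepts: the surface avoids every integer y-axis point in the box; the z-axis gridline crossings are at z ∈ {-1, 1}.
Finally, matching integer coefficients to the picture gives p.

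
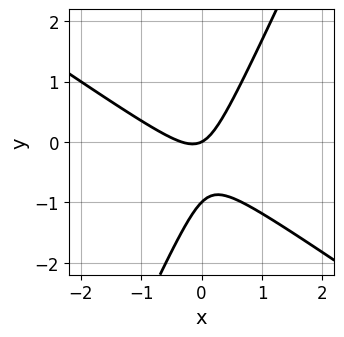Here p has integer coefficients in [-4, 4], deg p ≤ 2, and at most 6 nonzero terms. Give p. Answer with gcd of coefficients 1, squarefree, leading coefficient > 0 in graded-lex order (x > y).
3*x^2 + 3*x*y - 2*y^2 + x - 2*y

First, deg p = 2.
Next, from the visible intercepts: among the integer gridlines, it crosses the y-axis at y ∈ {-1, 0}; it crosses the x-axis at the gridline x = 0.
Finally, the integer polynomial consistent with all of this is the stated p.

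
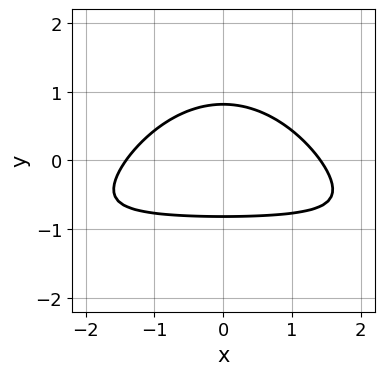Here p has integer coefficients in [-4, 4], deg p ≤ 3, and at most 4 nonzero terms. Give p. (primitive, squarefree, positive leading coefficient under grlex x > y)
1. Degree: no degree-2 curve has this shape, so deg p = 3.
2. Symmetries: mirror symmetry x ↦ −x ⇒ only even powers of x.
3. Together with the visible shape, these determine p as stated.

x^2*y + x^2 + 3*y^2 - 2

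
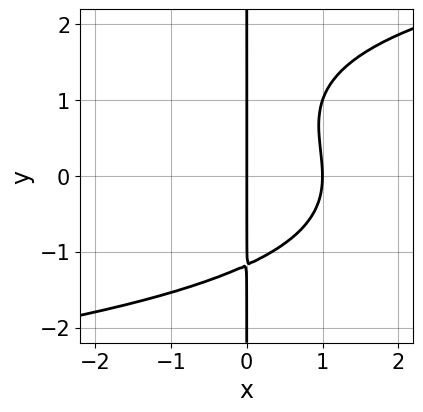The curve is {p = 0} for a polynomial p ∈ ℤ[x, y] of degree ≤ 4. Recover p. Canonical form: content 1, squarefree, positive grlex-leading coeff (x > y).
The degree is 4 — the shape is more complex than any degree-3 curve.
Reading off the gridlines: the visible y-axis segment lies entirely on the curve; among the integer gridlines, it crosses the x-axis at x ∈ {0, 1}.
Together with the visible shape, these determine p as stated.

x*y^3 - x*y^2 - 3*x^2 + 3*x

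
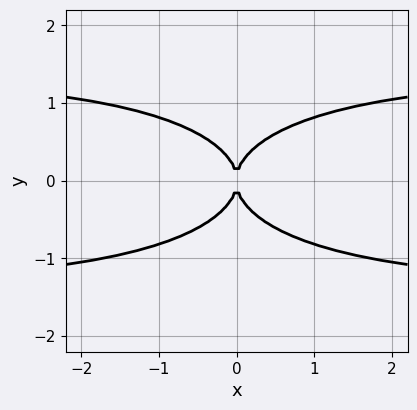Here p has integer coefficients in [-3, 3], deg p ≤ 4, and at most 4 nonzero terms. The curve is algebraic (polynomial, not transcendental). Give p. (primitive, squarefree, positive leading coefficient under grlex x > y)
x^2*y^2 + 3*y^4 - 2*x^2

(a) Degree: a generic line meets the curve in up to 4 points, so deg p = 4.
(b) Symmetries: mirror symmetry x ↦ −x ⇒ only even powers of x; the y ↦ −y reflection is a symmetry, so y appears only in even powers.
(c) Reading off the gridlines: it crosses the y-axis at the gridline y = 0; one x-axis crossing is at x = 0.
(d) Matching integer coefficients to the picture gives p.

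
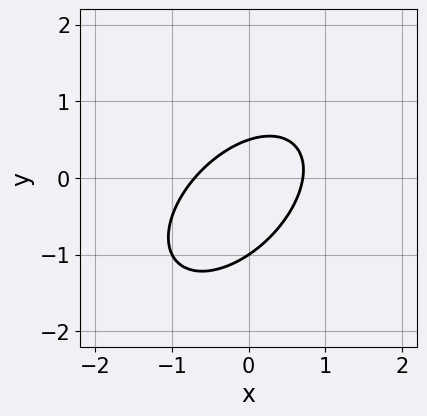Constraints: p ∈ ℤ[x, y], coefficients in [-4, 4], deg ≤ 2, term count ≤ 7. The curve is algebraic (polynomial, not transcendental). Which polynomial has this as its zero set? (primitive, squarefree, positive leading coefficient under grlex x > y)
First, deg p = 2. A generic line meets the curve in up to 2 points.
Then, from the axis intercepts and sections: one y-axis crossing is at y = -1.
Finally, these observations pin down the coefficients.

2*x^2 - 2*x*y + 2*y^2 + y - 1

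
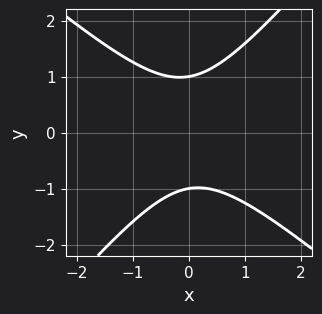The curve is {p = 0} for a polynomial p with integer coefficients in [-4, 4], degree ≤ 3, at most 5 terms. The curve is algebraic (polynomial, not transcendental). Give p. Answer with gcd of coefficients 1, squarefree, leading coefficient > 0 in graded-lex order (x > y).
(a) Degree: no degree-1 curve has this shape, so deg p = 2.
(b) Reading off the gridlines: among the integer gridlines, it crosses the y-axis at y ∈ {-1, 1}; the curve avoids every integer x-axis point in the box.
(c) Putting this together gives p.

3*x^2 + x*y - 3*y^2 + 3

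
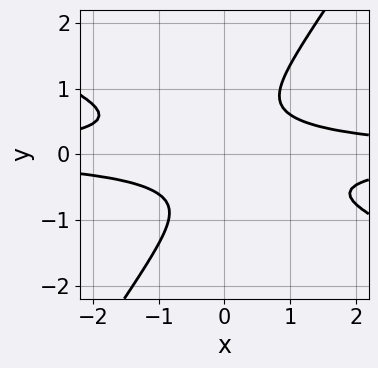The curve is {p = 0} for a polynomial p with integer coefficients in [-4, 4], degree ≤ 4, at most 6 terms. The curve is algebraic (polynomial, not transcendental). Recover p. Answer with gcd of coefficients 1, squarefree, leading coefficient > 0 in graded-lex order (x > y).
(a) Degree: no degree-3 curve has this shape, so deg p = 4.
(b) From the visible intercepts: the curve avoids every integer x-axis point in the box; the curve avoids every integer y-axis point in the box.
(c) These observations pin down the coefficients.

2*x^2*y^2 + 3*x*y^3 - 3*y^4 - 1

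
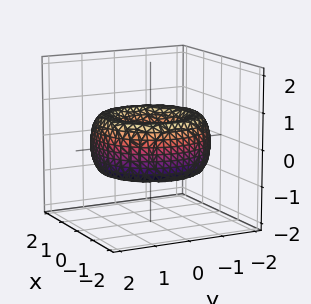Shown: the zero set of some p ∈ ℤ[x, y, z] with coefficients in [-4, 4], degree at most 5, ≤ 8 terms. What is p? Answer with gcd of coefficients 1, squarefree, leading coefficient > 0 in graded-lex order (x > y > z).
1. deg p = 4.
2. By symmetry, every cross-section ⟂ z is a circle, so x, y appear only via x² + y².
3. Against the integer gridlines: the surface avoids every integer z-axis point in the box; a circular section at z = 0 has radius between 0 and 1.
4. These observations pin down the coefficients.

x^4 + 2*x^2*y^2 + y^4 - 3*x^2 - 3*y^2 + 2*z^2 + 1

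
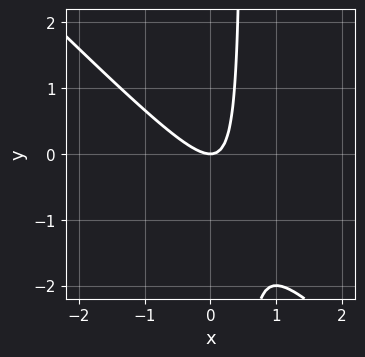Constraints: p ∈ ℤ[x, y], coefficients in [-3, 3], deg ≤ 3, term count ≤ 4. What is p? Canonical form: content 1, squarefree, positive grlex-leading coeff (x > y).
(a) The degree is 2 — a generic line meets the curve in up to 2 points.
(b) From the axis intercepts and sections: it crosses the y-axis at the gridline y = 0; it crosses the x-axis at the gridline x = 0.
(c) Fitting integer coefficients to these (and the overall shape) gives p.

2*x^2 + 2*x*y - y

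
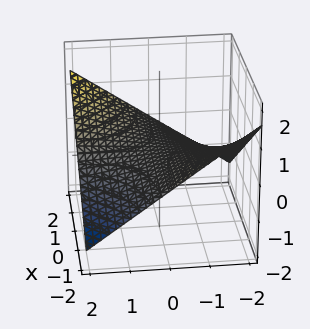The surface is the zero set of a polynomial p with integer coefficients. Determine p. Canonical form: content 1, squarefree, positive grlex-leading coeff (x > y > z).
deg p = 2. A hyperbolic paraboloid; a quadric.
Observable constraints: one z-axis crossing is at z = 0; every point of the x-axis in the box is on the surface; every point of the y-axis in the box is on the surface.
Putting this together gives p.

x*y - 3*z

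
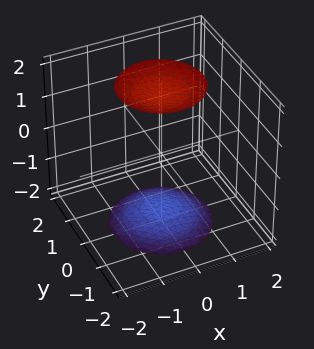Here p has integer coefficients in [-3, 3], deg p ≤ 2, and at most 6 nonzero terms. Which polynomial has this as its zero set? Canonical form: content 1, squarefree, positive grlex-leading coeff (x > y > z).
I count 2 distinct pieces. Treating them together as one polynomial.
The degree is 2 — two separate bowl-shaped sheets opening away from each other; a quadric.
Symmetries: it's symmetric under z → −z, forcing even powers of z; every cross-section ⟂ z is a circle, so x, y appear only via x² + y².
Against the integer gridlines: it misses every integer gridline on the y-axis; a circular section at z = -2 has radius exactly 1; the surface avoids every integer x-axis point in the box.
Assembling these constraints gives the stated polynomial.

x^2 + y^2 - z^2 + 3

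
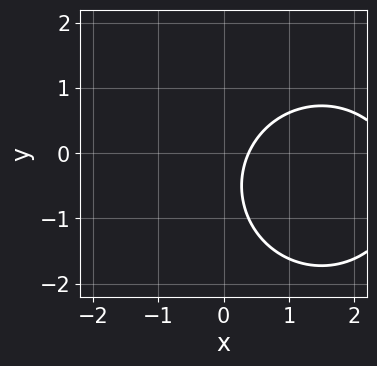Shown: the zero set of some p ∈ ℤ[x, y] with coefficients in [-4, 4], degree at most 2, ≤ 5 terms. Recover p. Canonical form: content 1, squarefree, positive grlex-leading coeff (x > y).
First, degree: the shape is more complex than any degree-1 curve, so deg p = 2.
Next, checking where it meets the axes: no y-intercept at any integer in the box.
Finally, assembling these constraints gives the stated polynomial.

x^2 + y^2 - 3*x + y + 1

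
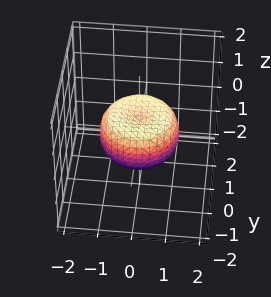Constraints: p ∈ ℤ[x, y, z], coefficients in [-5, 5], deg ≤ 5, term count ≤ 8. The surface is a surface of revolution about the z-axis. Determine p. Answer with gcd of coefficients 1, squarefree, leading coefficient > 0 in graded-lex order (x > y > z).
1. deg p = 4. A generic line meets the surface in up to 4 points.
2. Symmetry: the z-axis is an axis of rotation, so x and y enter only as x² + y².
3. From the visible intercepts: a circular section at z = 0 has radius between 1 and 2.
4. These observations pin down the coefficients.

2*x^4 + 4*x^2*y^2 + 2*y^4 - 2*x^2 - 2*y^2 + 3*z^2 - 1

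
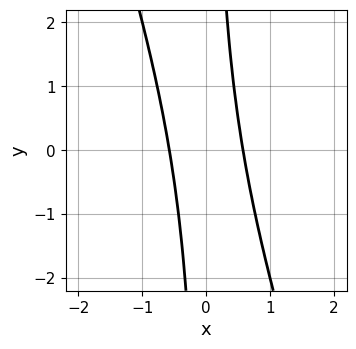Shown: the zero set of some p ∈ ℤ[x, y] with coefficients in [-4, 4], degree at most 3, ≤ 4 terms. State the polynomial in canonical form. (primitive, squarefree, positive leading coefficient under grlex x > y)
The degree is 2 — a generic line meets the curve in up to 2 points.
Checking where it meets the axes: the curve avoids every integer y-axis point in the box.
Together with the visible shape, these determine p as stated.

3*x^2 + x*y - 1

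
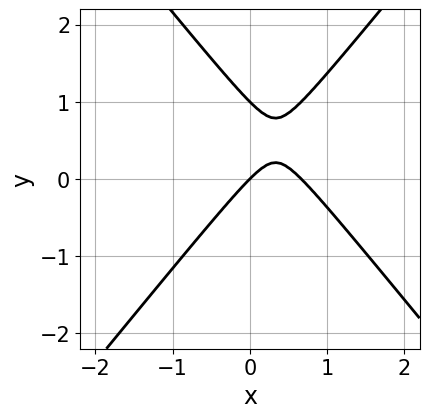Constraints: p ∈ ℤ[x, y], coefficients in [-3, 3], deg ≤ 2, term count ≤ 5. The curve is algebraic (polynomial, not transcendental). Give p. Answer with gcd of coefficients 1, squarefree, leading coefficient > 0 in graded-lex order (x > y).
First, deg p = 2. The shape is more complex than any degree-1 curve.
Next, against the integer gridlines: the y-axis gridline crossings are at y ∈ {0, 1}; one x-axis crossing is at x = 0.
Finally, putting this together gives p.

3*x^2 - 2*y^2 - 2*x + 2*y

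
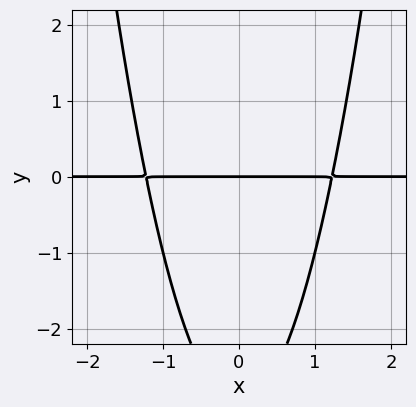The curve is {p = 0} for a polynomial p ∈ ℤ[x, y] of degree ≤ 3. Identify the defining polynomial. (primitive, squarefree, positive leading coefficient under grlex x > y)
First, degree: the shape is more complex than any degree-2 curve, so deg p = 3.
Then, symmetries: it's symmetric under x → −x, forcing even powers of x.
Then, checking where it meets the axes: it crosses the y-axis at the gridline y = 0; the visible x-axis segment lies entirely on the curve.
Finally, these observations pin down the coefficients.

2*x^2*y - y^2 - 3*y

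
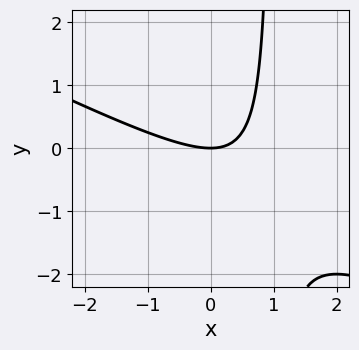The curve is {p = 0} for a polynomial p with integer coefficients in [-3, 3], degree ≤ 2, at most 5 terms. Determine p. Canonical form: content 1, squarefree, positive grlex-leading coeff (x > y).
x^2 + 2*x*y - 2*y

1. deg p = 2. No degree-1 curve has this shape.
2. Against the integer gridlines: it meets the y-axis at y = 0 (among the integer gridlines); one x-axis crossing is at x = 0.
3. Putting this together gives p.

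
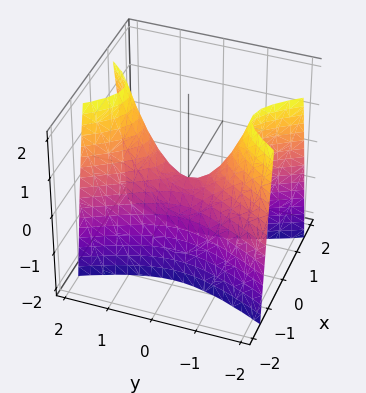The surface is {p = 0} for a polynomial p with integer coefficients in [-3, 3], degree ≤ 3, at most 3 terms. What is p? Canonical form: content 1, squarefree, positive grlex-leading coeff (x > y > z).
First, the degree is 2 — a saddle surface; a quadric.
Next, symmetries: the y ↦ −y reflection is a symmetry, so y appears only in even powers; mirror symmetry x ↦ −x ⇒ only even powers of x.
Then, observable constraints: it crosses the z-axis at the gridline z = 0; it crosses the x-axis at the gridline x = 0.
Finally, the integer polynomial consistent with all of this is the stated p.

3*x^2 - y^2 + z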